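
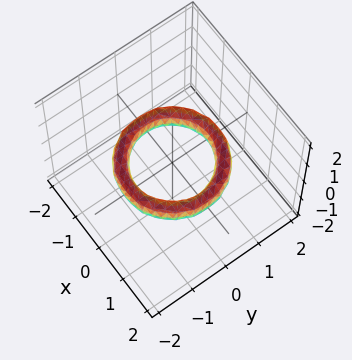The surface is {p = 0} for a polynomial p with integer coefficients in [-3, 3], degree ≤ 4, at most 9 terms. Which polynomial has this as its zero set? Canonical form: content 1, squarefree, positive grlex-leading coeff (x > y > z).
1. deg p = 4.
2. By symmetry, the z-axis is an axis of rotation, so x and y enter only as x² + y².
3. Observable constraints: no z-intercept at any integer in the box; among the integer gridlines, it crosses the x-axis at x ∈ {-1, 1}; a circular section at z = 0 has radius exactly 1.
4. Assembling these constraints gives the stated polynomial.

x^4 + 2*x^2*y^2 + y^4 - 3*x^2 - 3*y^2 + 2*z^2 + 2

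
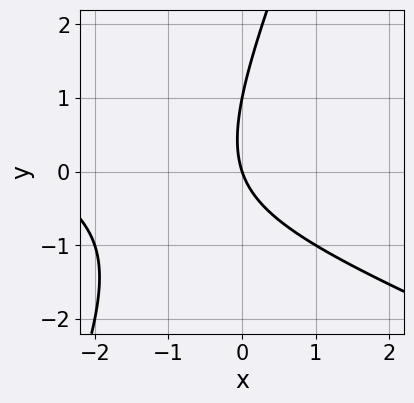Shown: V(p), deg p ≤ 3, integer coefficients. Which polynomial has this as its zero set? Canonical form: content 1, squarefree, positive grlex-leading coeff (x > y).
First, deg p = 2.
Then, reading off the gridlines: it meets the x-axis at x = 0 (among the integer gridlines); the y-axis gridline crossings are at y ∈ {0, 1}.
Finally, solving for integer coefficients yields p as stated.

x^2 + 2*x*y - y^2 + 3*x + y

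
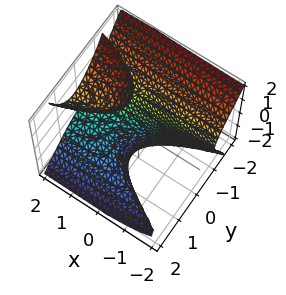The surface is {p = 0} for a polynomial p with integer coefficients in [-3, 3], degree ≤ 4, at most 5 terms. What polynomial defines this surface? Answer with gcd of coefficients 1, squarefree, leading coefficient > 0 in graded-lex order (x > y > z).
There are 2 components.
Degree: a generic line meets the surface in up to 3 points, so deg p = 3.
Checking where it meets the axes: the surface avoids every integer x-axis point in the box; the surface avoids every integer z-axis point in the box.
Putting this together gives p.

x*y*z + x*z^2 - 2*y^3 - 2*y^2*z - 1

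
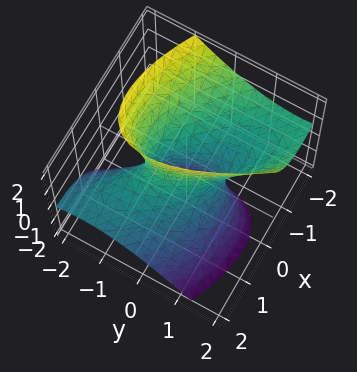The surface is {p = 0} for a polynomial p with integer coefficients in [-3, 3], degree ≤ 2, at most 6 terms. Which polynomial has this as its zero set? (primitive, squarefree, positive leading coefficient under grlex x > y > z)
2*x^2 + 3*x*y + 3*x*z + 2*y^2 - z^2 - 1

First, degree: the shape is more complex than any degree-1 surface, so deg p = 2.
Next, reading off the gridlines: no z-intercept at any integer in the box.
Finally, solving for integer coefficients yields p as stated.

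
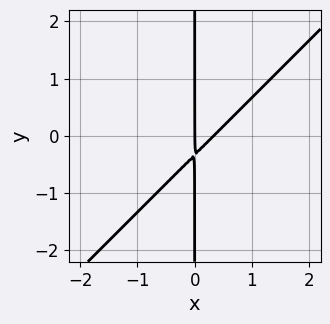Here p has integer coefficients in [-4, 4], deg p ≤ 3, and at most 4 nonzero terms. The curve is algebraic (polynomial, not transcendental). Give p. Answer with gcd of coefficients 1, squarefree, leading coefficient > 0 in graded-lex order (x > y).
First, deg p = 2.
Then, from the visible intercepts: one x-axis crossing is at x = 0; the visible y-axis segment lies entirely on the curve.
Finally, the integer polynomial consistent with all of this is the stated p.

3*x^2 - 3*x*y - x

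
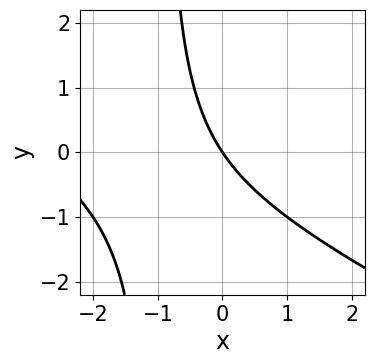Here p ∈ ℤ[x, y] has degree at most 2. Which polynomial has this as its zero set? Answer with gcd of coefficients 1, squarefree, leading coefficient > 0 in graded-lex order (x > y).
deg p = 2. A generic line meets the curve in up to 2 points.
Observable constraints: it meets the y-axis at y = 0 (among the integer gridlines); one x-axis crossing is at x = 0.
These observations pin down the coefficients.

x^2 + 2*x*y + 3*x + 2*y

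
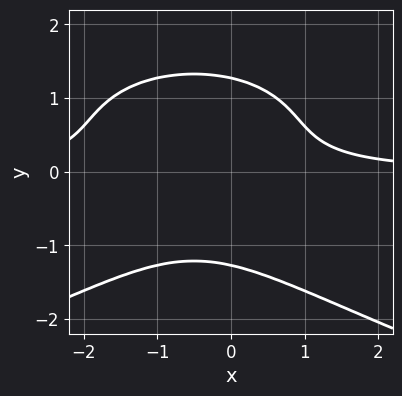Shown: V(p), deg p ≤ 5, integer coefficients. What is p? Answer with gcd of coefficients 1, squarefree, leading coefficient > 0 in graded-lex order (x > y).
Degree: a generic line meets the curve in up to 4 points, so deg p = 4.
Against the integer gridlines: it misses every integer gridline on the x-axis.
Solving for integer coefficients yields p as stated.

y^4 + x^2*y + x*y - y^2 - 1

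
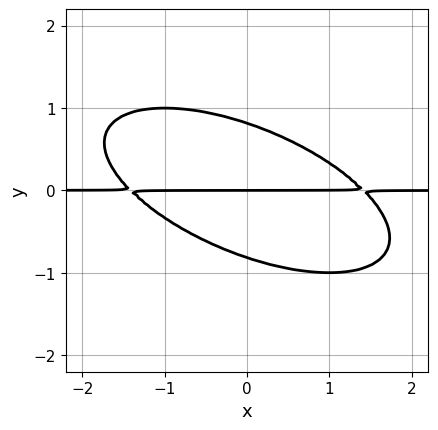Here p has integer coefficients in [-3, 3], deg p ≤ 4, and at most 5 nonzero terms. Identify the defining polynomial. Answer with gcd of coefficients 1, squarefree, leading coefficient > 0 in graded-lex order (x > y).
x^2*y + 2*x*y^2 + 3*y^3 - 2*y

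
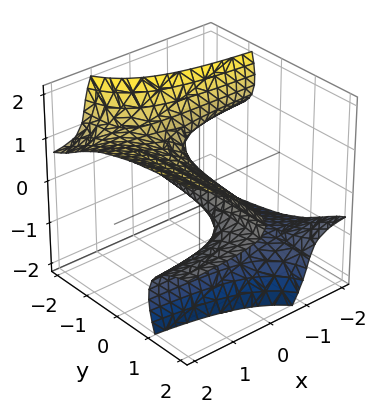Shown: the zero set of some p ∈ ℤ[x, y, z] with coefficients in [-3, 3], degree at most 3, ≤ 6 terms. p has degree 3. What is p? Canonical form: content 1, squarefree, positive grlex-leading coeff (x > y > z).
3*x*y*z - 3*y*z^2 - 2*z^3 + 3*x

1. Degree: a generic line meets the surface in up to 3 points, so deg p = 3.
2. From the visible intercepts: it crosses the z-axis at the gridline z = 0; the visible y-axis segment lies entirely on the surface; it crosses the x-axis at the gridline x = 0.
3. The integer polynomial consistent with all of this is the stated p.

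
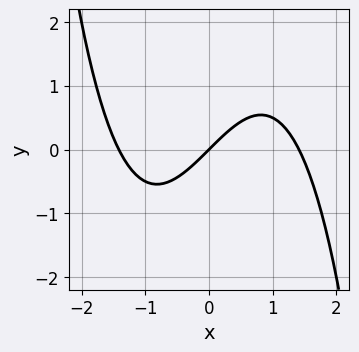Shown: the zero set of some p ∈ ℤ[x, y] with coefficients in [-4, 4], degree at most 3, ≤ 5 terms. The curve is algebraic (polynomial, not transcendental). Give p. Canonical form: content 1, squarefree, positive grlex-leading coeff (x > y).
x^3 - 2*x + 2*y

First, the degree is 3 — a generic line meets the curve in up to 3 points.
Then, reading off the gridlines: it crosses the x-axis at the gridline x = 0; one y-axis crossing is at y = 0.
Finally, fitting integer coefficients to these (and the overall shape) gives p.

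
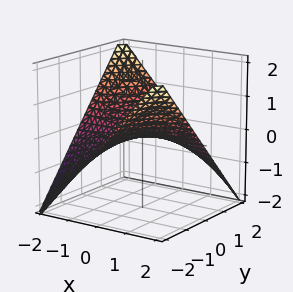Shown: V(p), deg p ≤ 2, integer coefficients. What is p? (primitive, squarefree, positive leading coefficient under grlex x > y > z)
deg p = 2. A saddle surface; a quadric.
From the axis intercepts and sections: it crosses the z-axis at the gridline z = 0; the visible x-axis segment lies entirely on the surface.
Fitting integer coefficients to these (and the overall shape) gives p. Check: (0, 2, 0) on the y-axis lies on the surface, and p(0, 2, 0) = 0. ✓

x*y + 2*z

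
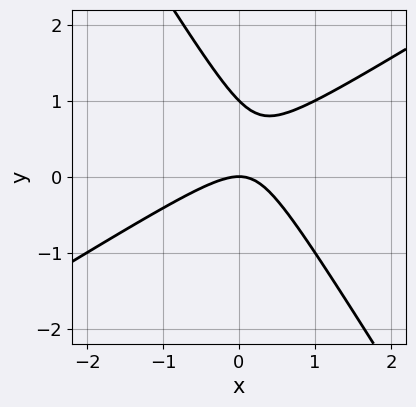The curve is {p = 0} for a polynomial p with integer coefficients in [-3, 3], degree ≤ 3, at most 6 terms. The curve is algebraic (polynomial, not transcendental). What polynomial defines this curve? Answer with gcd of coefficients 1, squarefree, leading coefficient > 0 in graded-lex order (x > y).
First, deg p = 2.
Next, observable constraints: the y-axis gridline crossings are at y ∈ {0, 1}; one x-axis crossing is at x = 0.
Finally, assembling these constraints gives the stated polynomial.

x^2 - x*y - y^2 + y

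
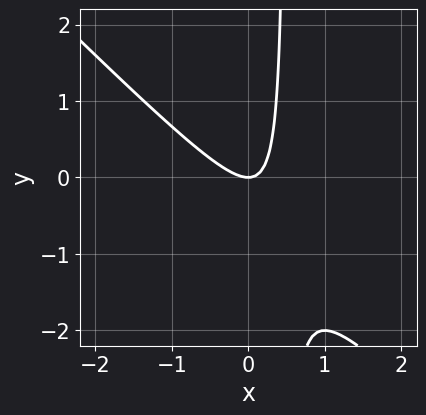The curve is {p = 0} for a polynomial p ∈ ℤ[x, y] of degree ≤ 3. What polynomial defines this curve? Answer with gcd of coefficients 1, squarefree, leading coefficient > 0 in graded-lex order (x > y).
The degree is 2 — a generic line meets the curve in up to 2 points.
Observable constraints: it crosses the y-axis at the gridline y = 0; it meets the x-axis at x = 0 (among the integer gridlines).
Together with the visible shape, these determine p as stated.

2*x^2 + 2*x*y - y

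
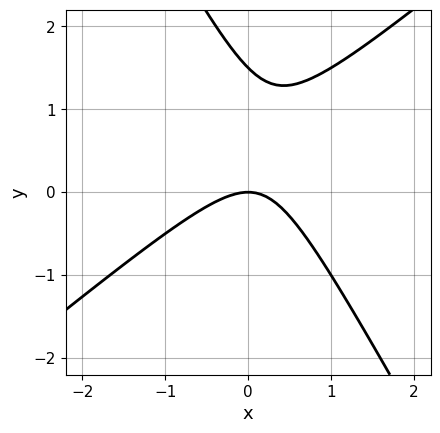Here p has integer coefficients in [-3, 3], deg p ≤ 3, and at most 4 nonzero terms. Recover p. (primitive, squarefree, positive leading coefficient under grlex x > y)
(a) The degree is 2 — the shape is more complex than any degree-1 curve.
(b) Checking where it meets the axes: it crosses the y-axis at the gridline y = 0; it meets the x-axis at x = 0 (among the integer gridlines).
(c) Solving for integer coefficients yields p as stated.

3*x^2 - 2*x*y - 2*y^2 + 3*y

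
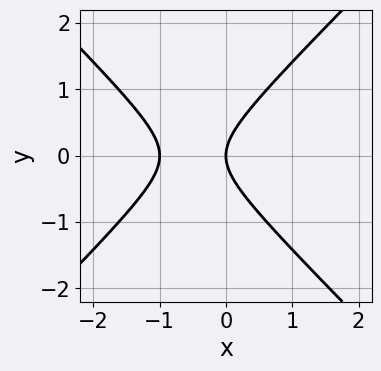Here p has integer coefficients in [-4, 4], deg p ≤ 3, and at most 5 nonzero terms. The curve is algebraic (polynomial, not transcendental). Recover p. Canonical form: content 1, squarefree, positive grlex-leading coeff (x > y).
x^2 - y^2 + x

Degree: the shape is more complex than any degree-1 curve, so deg p = 2.
Symmetries: mirror symmetry y ↦ −y ⇒ only even powers of y.
Reading off the gridlines: among the integer gridlines, it crosses the x-axis at x ∈ {-1, 0}; it crosses the y-axis at the gridline y = 0.
Matching integer coefficients to the picture gives p.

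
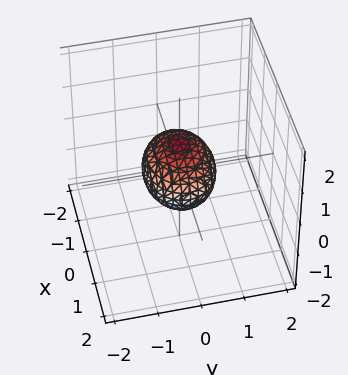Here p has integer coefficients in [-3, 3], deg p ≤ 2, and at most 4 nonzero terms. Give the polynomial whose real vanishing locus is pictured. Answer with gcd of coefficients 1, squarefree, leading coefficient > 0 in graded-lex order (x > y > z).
1. The degree is 2 — a closed, bounded, convex surface; a quadric.
2. Symmetries: mirror symmetry x ↦ −x ⇒ only even powers of x; it's symmetric under y → −y, forcing even powers of y; it's symmetric under z → −z, forcing even powers of z.
3. Reading off the gridlines: the x-axis gridline crossings are at x ∈ {-1, 1}.
4. Putting this together gives p.

2*x^2 + 3*y^2 + 3*z^2 - 2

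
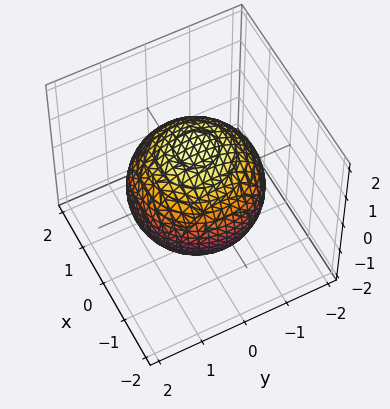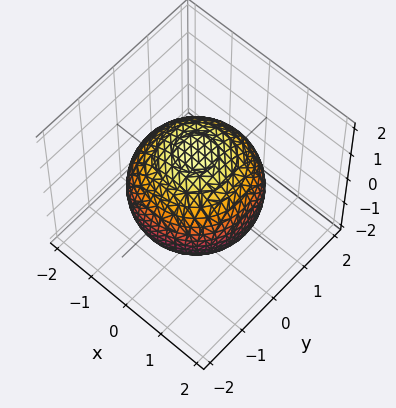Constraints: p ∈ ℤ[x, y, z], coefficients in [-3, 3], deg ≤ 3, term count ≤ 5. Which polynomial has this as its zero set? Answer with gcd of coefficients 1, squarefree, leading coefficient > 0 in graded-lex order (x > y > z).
First, degree: a closed, bounded, convex surface; a quadric, so deg p = 2.
Then, symmetries: mirror symmetry z ↦ −z ⇒ only even powers of z; the surface is invariant under rotation about z: p = q(x² + y², z).
Then, from the visible intercepts: a circular section at z = -1 has radius exactly 1.
Finally, fitting integer coefficients to these (and the overall shape) gives p.

x^2 + y^2 + z^2 - 2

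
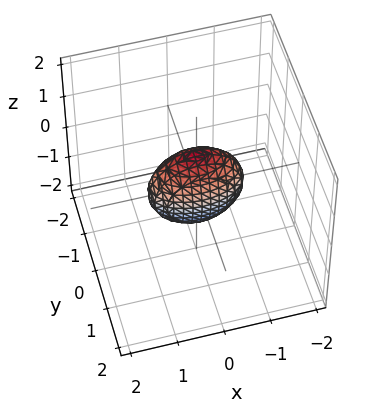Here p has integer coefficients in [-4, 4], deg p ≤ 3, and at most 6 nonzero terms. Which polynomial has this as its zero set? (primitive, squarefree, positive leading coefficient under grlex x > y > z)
x^2 + 3*y^2 + z^2 - 1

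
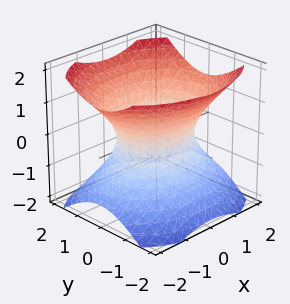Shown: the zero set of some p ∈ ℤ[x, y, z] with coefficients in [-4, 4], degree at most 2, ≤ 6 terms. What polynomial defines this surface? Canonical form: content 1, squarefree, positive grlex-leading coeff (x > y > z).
2*x^2 + 3*y^2 - 3*z^2 - 3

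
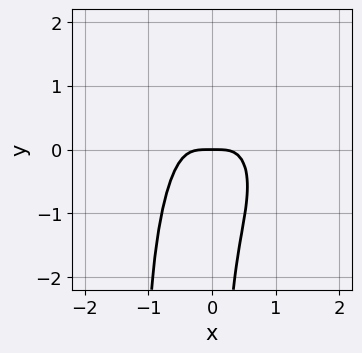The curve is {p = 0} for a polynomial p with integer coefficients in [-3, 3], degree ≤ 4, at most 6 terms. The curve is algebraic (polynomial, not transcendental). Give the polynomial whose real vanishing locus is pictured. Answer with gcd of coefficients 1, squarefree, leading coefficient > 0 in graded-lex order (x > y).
3*x^4 + x^2*y^2 + x*y^2 + y

1. Degree: the shape is more complex than any degree-3 curve, so deg p = 4.
2. Checking where it meets the axes: it crosses the y-axis at the gridline y = 0; it crosses the x-axis at the gridline x = 0.
3. Putting this together gives p.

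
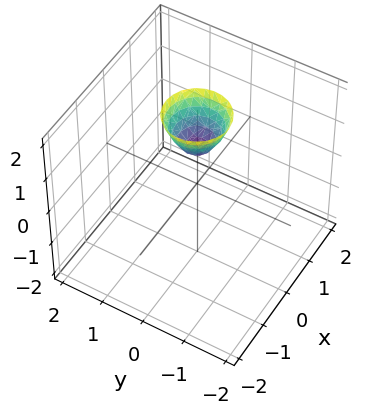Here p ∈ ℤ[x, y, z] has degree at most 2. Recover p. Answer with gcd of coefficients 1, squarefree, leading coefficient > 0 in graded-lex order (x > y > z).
Degree: a generic line meets the surface in up to 2 points, so deg p = 2.
Symmetry: every cross-section ⟂ z is a circle, so x, y appear only via x² + y².
From the axis intercepts and sections: no y-intercept at any integer in the box; one z-axis crossing is at z = 1; a circular section at z = 2 has radius between 0 and 1.
Fitting integer coefficients to these (and the overall shape) gives p.

2*x^2 + 2*y^2 - z + 1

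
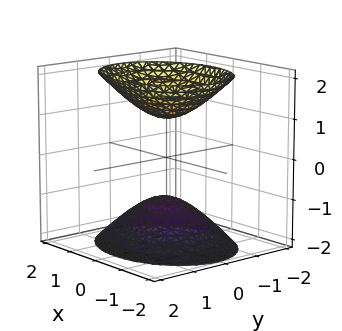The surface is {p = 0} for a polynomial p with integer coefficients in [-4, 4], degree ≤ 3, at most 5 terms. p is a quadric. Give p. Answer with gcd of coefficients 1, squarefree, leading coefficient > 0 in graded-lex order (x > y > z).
First, there are 2 components. Treating them together as one polynomial.
Next, deg p = 2. Two sheets facing apart; a quadric.
Then, symmetries: the z ↦ −z reflection is a symmetry, so z appears only in even powers; it's symmetric under y → −y, forcing even powers of y; the x ↦ −x reflection is a symmetry, so x appears only in even powers.
Next, against the integer gridlines: no y-intercept at any integer in the box; the z-axis gridline crossings are at z ∈ {-1, 1}.
Finally, assembling these constraints gives the stated polynomial.

2*x^2 + 3*y^2 - 2*z^2 + 2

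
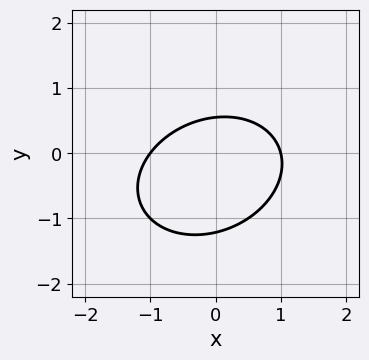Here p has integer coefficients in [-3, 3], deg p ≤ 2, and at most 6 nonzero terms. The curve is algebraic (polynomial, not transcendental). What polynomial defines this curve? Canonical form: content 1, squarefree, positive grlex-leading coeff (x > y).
2*x^2 - x*y + 3*y^2 + 2*y - 2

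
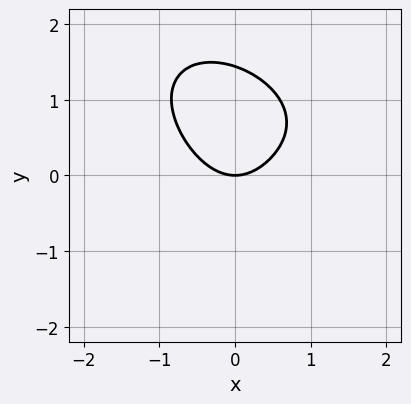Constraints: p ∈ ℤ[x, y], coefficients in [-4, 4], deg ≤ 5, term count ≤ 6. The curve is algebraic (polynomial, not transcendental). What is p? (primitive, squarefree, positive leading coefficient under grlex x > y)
Degree: the shape is more complex than any degree-3 curve, so deg p = 4.
Against the integer gridlines: one y-axis crossing is at y = 0; it crosses the x-axis at the gridline x = 0.
Fitting integer coefficients to these (and the overall shape) gives p.

x^2*y^2 + x*y^3 + y^4 + 3*x^2 - 3*y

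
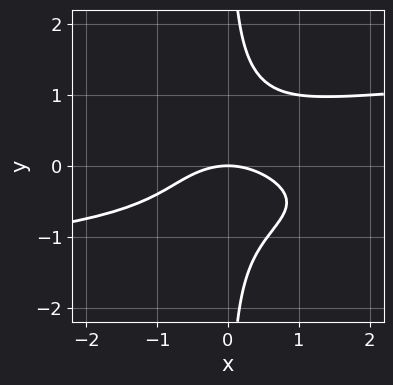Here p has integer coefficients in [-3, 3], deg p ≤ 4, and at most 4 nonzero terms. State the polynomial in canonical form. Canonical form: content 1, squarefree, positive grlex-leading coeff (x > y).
(a) The degree is 4 — the shape is more complex than any degree-3 curve.
(b) Checking where it meets the axes: it crosses the y-axis at the gridline y = 0; it meets the x-axis at x = 0 (among the integer gridlines).
(c) Fitting integer coefficients to these (and the overall shape) gives p.

3*x*y^3 - x^2 - 2*y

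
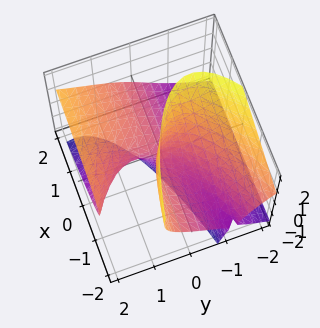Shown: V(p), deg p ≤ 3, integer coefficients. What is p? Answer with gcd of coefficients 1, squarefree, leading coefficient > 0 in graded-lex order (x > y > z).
(a) The degree is 3 — a generic line meets the surface in up to 3 points.
(b) From the visible intercepts: it meets the y-axis at y = 1 (among the integer gridlines); every point of the x-axis in the box is on the surface.
(c) Fitting integer coefficients to these (and the overall shape) gives p. Check: (0, 0, -1) on the z-axis lies on the surface, and p(0, 0, -1) = 0. ✓

y^3 - 2*y*z^2 + 2*x*y - 2*x*z - y^2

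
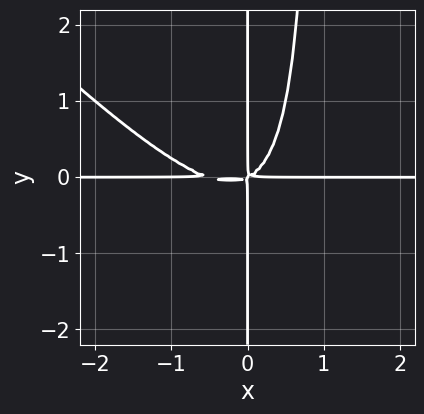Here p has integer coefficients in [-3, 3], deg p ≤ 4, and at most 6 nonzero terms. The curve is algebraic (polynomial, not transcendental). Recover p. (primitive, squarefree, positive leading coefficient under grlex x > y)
2*x^3*y + 2*x^2*y^2 + x^2*y - 2*x*y^2

First, degree: a generic line meets the curve in up to 4 points, so deg p = 4.
Next, from the visible intercepts: the visible y-axis segment lies entirely on the curve; every point of the x-axis in the box is on the curve.
Finally, fitting integer coefficients to these (and the overall shape) gives p.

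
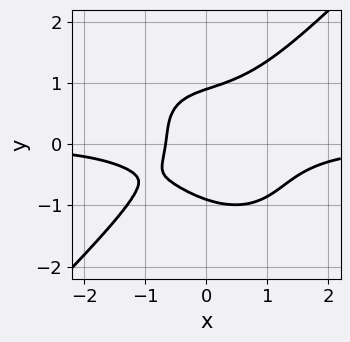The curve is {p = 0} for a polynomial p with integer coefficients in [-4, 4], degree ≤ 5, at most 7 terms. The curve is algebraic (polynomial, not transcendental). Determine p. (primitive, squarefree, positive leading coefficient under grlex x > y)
3*x^3*y - 3*y^4 + x^2*y + 3*x + 2

First, the degree is 4 — no degree-3 curve has this shape.
Finally, the integer polynomial consistent with all of this is the stated p.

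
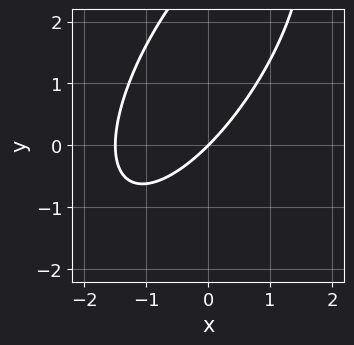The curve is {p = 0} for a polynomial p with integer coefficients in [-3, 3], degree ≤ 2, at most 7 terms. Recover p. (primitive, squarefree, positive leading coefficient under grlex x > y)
The degree is 2 — no degree-1 curve has this shape.
Observable constraints: it crosses the x-axis at the gridline x = 0; one y-axis crossing is at y = 0.
These observations pin down the coefficients.

2*x^2 - 2*x*y + y^2 + 3*x - 3*y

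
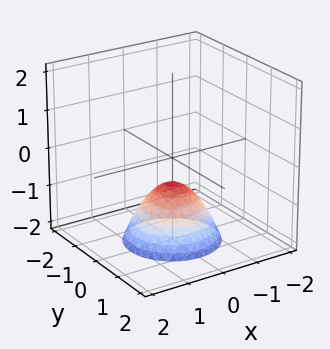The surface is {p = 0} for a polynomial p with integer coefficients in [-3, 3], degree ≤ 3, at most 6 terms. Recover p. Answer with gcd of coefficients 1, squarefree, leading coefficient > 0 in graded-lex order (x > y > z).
The degree is 2 — a generic line meets the surface in up to 2 points.
Symmetries: rotational symmetry about the z-axis ⇒ p depends on x, y only through x² + y².
From the visible intercepts: a circular section at z = -1 has radius between 0 and 1; no x-intercept at any integer in the box; no y-intercept at any integer in the box.
The integer polynomial consistent with all of this is the stated p.

3*x^2 + 3*y^2 + 3*z + 2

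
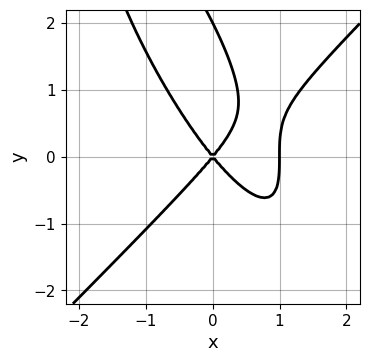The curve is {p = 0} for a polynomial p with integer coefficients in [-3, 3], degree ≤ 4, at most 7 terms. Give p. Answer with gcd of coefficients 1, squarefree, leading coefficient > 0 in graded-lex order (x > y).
3*x^3 - 2*x*y^2 - y^3 - 3*x^2 + 2*y^2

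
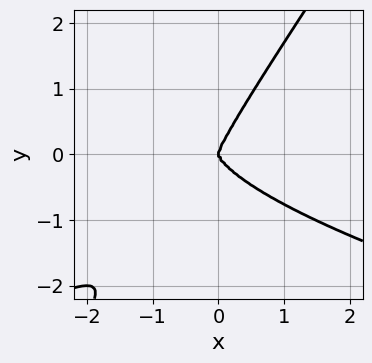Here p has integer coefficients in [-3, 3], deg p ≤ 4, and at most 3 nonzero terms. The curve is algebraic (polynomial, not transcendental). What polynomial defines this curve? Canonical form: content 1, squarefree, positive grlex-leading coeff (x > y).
3*x*y^3 - 2*y^4 + 2*x^3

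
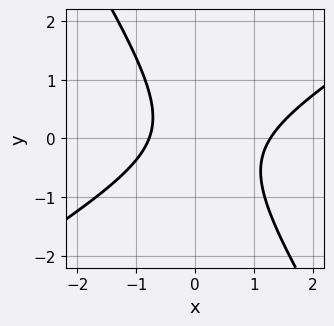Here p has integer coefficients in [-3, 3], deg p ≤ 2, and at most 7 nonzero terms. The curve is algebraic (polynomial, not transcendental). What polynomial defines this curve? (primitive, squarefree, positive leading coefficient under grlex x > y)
2*x^2 - 2*x*y - 2*y^2 - x - 2

The degree is 2 — no degree-1 curve has this shape.
Observable constraints: no y-intercept at any integer in the box.
Matching integer coefficients to the picture gives p.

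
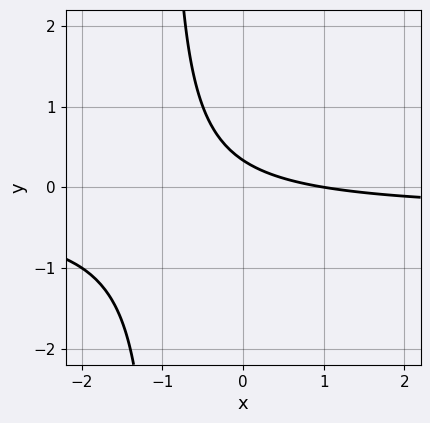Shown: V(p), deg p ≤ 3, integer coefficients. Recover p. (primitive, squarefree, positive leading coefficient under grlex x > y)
First, the degree is 2 — no degree-1 curve has this shape.
Then, from the axis intercepts and sections: it crosses the x-axis at the gridline x = 1.
Finally, fitting integer coefficients to these (and the overall shape) gives p.

3*x*y + x + 3*y - 1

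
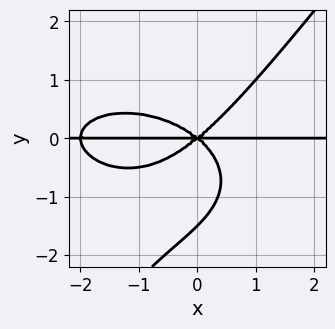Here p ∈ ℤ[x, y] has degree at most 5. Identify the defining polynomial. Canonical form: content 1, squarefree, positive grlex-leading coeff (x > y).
(a) Degree: no degree-3 curve has this shape, so deg p = 4.
(b) Checking where it meets the axes: it meets the y-axis at y = 0 (among the integer gridlines); the visible x-axis segment lies entirely on the curve.
(c) Solving for integer coefficients yields p as stated.

x^3*y + 2*x*y^3 - 2*y^4 + 2*x^2*y - 3*y^3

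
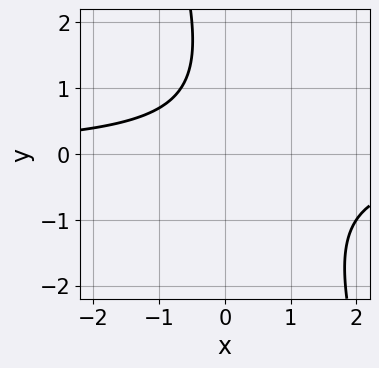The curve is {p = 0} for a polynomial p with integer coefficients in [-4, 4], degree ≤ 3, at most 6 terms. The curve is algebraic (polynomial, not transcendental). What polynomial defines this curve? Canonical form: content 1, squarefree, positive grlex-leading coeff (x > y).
The degree is 2 — the shape is more complex than any degree-1 curve.
Against the integer gridlines: it misses every integer gridline on the y-axis; the curve avoids every integer x-axis point in the box.
Fitting integer coefficients to these (and the overall shape) gives p.

3*x*y + y^2 - 2*y + 3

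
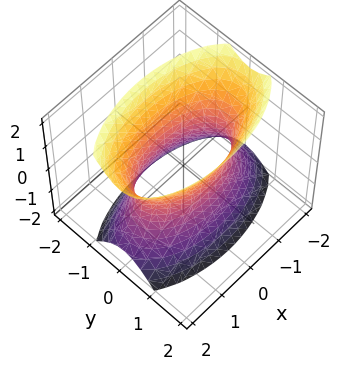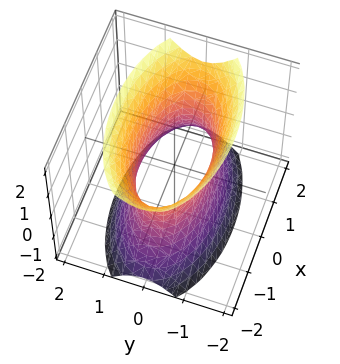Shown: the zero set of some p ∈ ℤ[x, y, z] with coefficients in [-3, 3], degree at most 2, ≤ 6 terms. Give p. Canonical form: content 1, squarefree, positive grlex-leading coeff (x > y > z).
1. The degree is 2 — one connected sheet with a waist; a quadric.
2. Symmetries: the y ↦ −y reflection is a symmetry, so y appears only in even powers; mirror symmetry x ↦ −x ⇒ only even powers of x; the z ↦ −z reflection is a symmetry, so z appears only in even powers.
3. From the axis intercepts and sections: it misses every integer gridline on the z-axis.
4. These observations pin down the coefficients.

x^2 + 3*y^2 - z^2 - 2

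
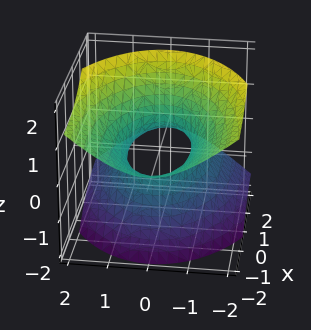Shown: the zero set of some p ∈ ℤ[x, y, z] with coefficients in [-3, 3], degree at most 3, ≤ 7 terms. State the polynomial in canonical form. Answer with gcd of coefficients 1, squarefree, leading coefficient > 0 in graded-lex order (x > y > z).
The degree is 2 — the shape is more complex than any degree-1 surface.
Observable constraints: it misses every integer gridline on the z-axis.
Solving for integer coefficients yields p as stated.

x^2 + 3*x*z + 3*y^2 - 3*z^2 - 2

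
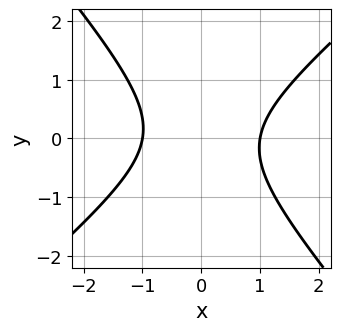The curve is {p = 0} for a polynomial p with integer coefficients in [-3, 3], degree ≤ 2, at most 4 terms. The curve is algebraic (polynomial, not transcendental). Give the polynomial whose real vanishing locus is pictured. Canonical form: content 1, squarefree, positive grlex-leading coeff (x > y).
3*x^2 - x*y - 3*y^2 - 3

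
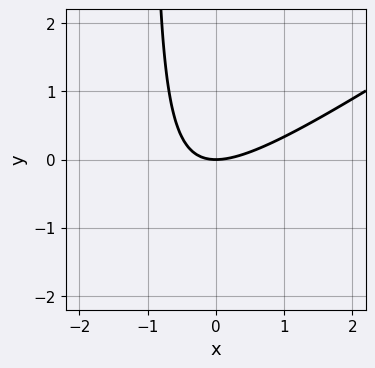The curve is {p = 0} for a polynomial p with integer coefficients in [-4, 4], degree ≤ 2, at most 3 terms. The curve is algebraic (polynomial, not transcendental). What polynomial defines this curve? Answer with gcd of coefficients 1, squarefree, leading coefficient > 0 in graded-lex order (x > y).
1. The degree is 2 — no degree-1 curve has this shape.
2. Against the integer gridlines: it crosses the y-axis at the gridline y = 0; one x-axis crossing is at x = 0.
3. Fitting integer coefficients to these (and the overall shape) gives p.

2*x^2 - 3*x*y - 3*y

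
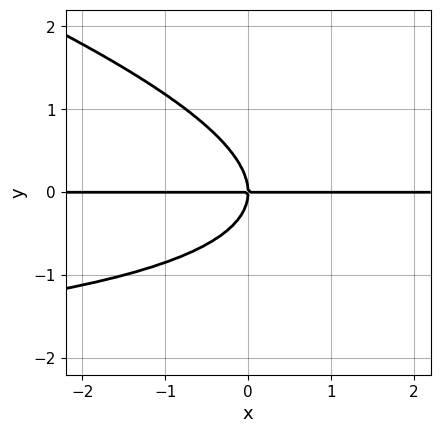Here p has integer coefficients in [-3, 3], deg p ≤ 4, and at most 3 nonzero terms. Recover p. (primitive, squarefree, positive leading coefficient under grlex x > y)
x*y^2 + 3*y^3 + 3*x*y

(a) deg p = 3. The shape is more complex than any degree-2 curve.
(b) Observable constraints: one y-axis crossing is at y = 0; the visible x-axis segment lies entirely on the curve.
(c) Together with the visible shape, these determine p as stated.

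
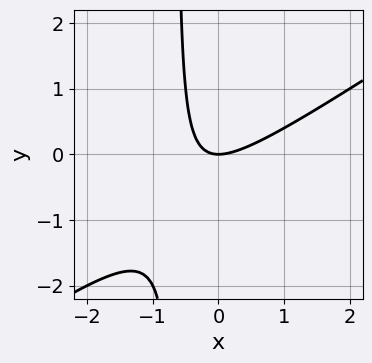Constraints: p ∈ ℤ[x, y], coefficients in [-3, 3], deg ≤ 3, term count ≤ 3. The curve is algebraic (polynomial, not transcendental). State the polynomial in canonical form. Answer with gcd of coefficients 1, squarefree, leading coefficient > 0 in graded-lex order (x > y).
2*x^2 - 3*x*y - 2*y

deg p = 2. The shape is more complex than any degree-1 curve.
From the axis intercepts and sections: one y-axis crossing is at y = 0; one x-axis crossing is at x = 0.
Together with the visible shape, these determine p as stated.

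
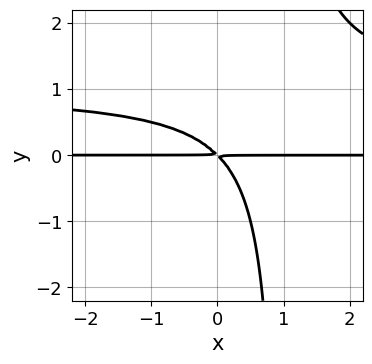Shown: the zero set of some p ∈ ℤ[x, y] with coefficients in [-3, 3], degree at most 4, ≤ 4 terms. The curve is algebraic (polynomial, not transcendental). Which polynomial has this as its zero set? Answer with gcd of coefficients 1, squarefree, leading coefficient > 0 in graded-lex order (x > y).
x*y^2 - x*y - y^2

The degree is 3 — a generic line meets the curve in up to 3 points.
Reading off the gridlines: the visible x-axis segment lies entirely on the curve.
Fitting integer coefficients to these (and the overall shape) gives p.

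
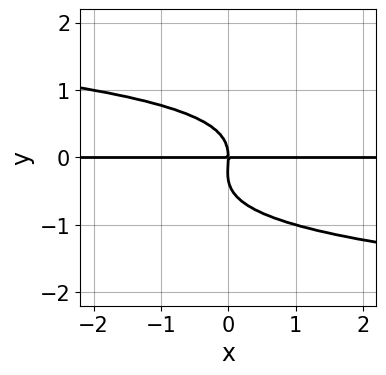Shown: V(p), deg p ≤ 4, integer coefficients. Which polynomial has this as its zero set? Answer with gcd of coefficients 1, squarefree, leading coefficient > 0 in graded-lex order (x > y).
3*y^4 + y^3 + 2*x*y

First, degree: no degree-3 curve has this shape, so deg p = 4.
Next, reading off the gridlines: it crosses the y-axis at the gridline y = 0; the visible x-axis segment lies entirely on the curve.
Finally, together with the visible shape, these determine p as stated.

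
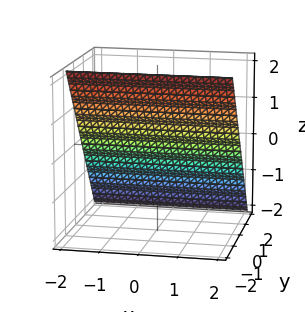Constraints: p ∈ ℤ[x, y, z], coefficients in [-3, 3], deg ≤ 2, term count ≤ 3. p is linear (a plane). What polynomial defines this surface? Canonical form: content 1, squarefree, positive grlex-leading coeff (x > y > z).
3*y + 2*z - 2

First, degree: the surface is flat (a plane), so deg p = 1.
Then, from the axis intercepts and sections: one z-axis crossing is at z = 1; no x-intercept at any integer in the box.
Finally, matching integer coefficients to the picture gives p.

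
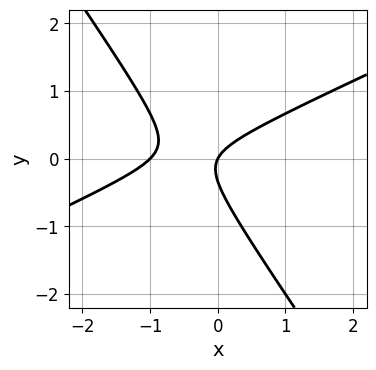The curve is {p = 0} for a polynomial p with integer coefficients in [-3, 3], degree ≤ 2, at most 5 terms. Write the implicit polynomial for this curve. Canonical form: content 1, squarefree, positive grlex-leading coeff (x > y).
(a) deg p = 2. The shape is more complex than any degree-1 curve.
(b) Checking where it meets the axes: among the integer gridlines, it crosses the x-axis at x ∈ {-1, 0}; it crosses the y-axis at the gridline y = 0.
(c) Putting this together gives p.

2*x^2 - 3*x*y - 3*y^2 + 2*x - y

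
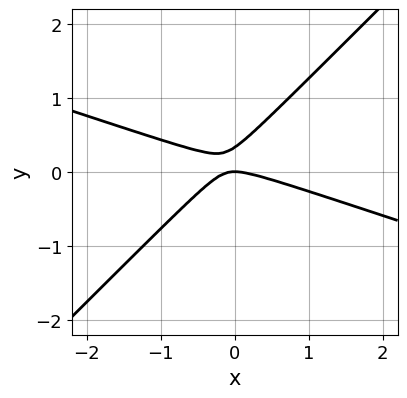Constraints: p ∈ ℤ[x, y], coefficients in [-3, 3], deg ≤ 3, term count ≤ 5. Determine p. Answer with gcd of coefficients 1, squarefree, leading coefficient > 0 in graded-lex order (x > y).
The degree is 2 — no degree-1 curve has this shape.
Observable constraints: one x-axis crossing is at x = 0; it meets the y-axis at y = 0 (among the integer gridlines).
The integer polynomial consistent with all of this is the stated p.

x^2 + 2*x*y - 3*y^2 + y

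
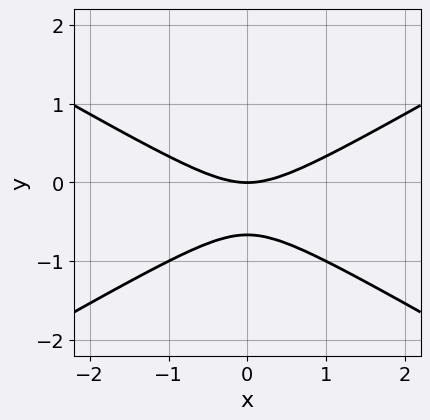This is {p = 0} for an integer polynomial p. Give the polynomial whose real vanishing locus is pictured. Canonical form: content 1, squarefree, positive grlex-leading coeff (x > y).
First, the degree is 2 — no degree-1 curve has this shape.
Then, symmetries: mirror symmetry x ↦ −x ⇒ only even powers of x.
Then, reading off the gridlines: it crosses the x-axis at the gridline x = 0; one y-axis crossing is at y = 0.
Finally, together with the visible shape, these determine p as stated.

x^2 - 3*y^2 - 2*y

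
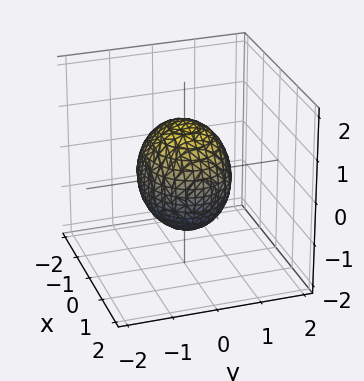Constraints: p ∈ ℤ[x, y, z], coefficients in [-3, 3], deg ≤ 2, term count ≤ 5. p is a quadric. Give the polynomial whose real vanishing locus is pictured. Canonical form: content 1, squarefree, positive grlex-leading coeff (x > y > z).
First, deg p = 2. A closed, bounded, convex surface; a quadric.
Then, symmetries: mirror symmetry y ↦ −y ⇒ only even powers of y; the x ↦ −x reflection is a symmetry, so x appears only in even powers; it's symmetric under z → −z, forcing even powers of z.
Then, reading off the gridlines: among the integer gridlines, it crosses the y-axis at y ∈ {-1, 1}.
Finally, matching integer coefficients to the picture gives p.

2*x^2 + 3*y^2 + 2*z^2 - 3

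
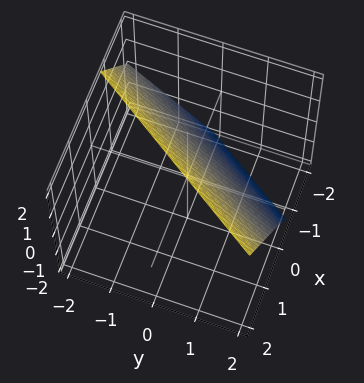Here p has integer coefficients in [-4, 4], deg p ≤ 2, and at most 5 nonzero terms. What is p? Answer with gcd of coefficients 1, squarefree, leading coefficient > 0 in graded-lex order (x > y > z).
3*x - 2*y - 2*z + 2

First, degree: the surface is flat (a plane), so deg p = 1.
Then, against the integer gridlines: it meets the z-axis at z = 1 (among the integer gridlines); it meets the y-axis at y = 1 (among the integer gridlines).
Finally, these observations pin down the coefficients.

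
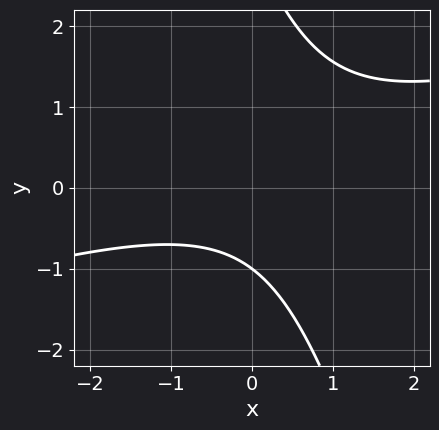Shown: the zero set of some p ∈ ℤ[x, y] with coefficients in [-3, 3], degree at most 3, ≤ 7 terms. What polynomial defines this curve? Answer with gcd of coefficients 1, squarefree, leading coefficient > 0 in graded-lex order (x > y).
(a) The degree is 2 — a generic line meets the curve in up to 2 points.
(b) Against the integer gridlines: it crosses the y-axis at the gridline y = -1; the curve avoids every integer x-axis point in the box.
(c) Assembling these constraints gives the stated polynomial.

x^2 - 3*x*y - y^2 + 2*y + 3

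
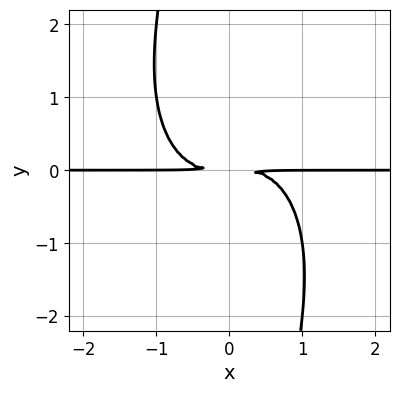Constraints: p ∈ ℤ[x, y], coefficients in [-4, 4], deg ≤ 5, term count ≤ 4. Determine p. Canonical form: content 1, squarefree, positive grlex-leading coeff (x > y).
2*x^3*y + x*y^3 + 3*y^2

Degree: a generic line meets the curve in up to 4 points, so deg p = 4.
Against the integer gridlines: every point of the x-axis in the box is on the curve.
Assembling these constraints gives the stated polynomial.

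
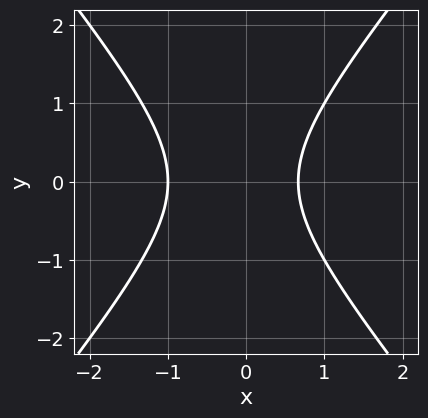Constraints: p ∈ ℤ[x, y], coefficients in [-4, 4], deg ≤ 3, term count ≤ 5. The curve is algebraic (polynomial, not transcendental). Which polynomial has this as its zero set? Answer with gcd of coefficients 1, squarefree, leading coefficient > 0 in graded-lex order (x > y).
3*x^2 - 2*y^2 + x - 2

(a) The degree is 2 — the shape is more complex than any degree-1 curve.
(b) Symmetries: mirror symmetry y ↦ −y ⇒ only even powers of y.
(c) Checking where it meets the axes: it crosses the x-axis at the gridline x = -1; no y-intercept at any integer in the box.
(d) The integer polynomial consistent with all of this is the stated p.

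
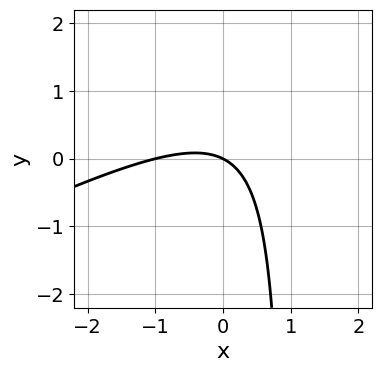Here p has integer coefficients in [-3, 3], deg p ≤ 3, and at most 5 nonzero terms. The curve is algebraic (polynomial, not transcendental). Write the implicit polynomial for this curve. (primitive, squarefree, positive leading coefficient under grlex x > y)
The degree is 2 — the shape is more complex than any degree-1 curve.
Against the integer gridlines: the x-axis gridline crossings are at x ∈ {-1, 0}; it crosses the y-axis at the gridline y = 0.
The integer polynomial consistent with all of this is the stated p.

x^2 - 2*x*y + x + 2*y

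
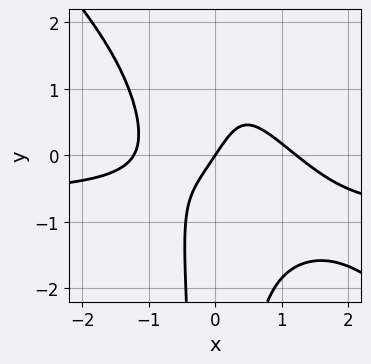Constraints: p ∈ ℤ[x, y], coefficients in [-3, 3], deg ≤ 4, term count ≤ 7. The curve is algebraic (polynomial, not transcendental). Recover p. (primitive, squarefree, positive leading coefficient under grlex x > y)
First, deg p = 4. No degree-3 curve has this shape.
Then, from the axis intercepts and sections: it meets the x-axis at x = 0 (among the integer gridlines); it crosses the y-axis at the gridline y = 0.
Finally, solving for integer coefficients yields p as stated.

3*x^3*y + 3*x^2*y^2 + 2*x^3 - 3*x + 2*y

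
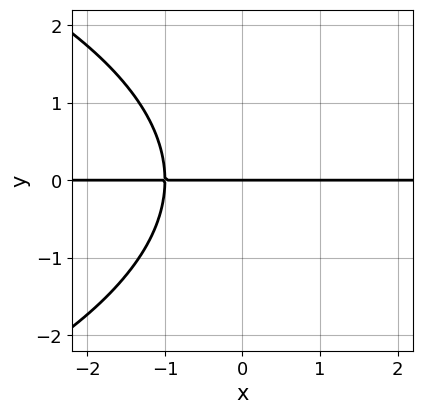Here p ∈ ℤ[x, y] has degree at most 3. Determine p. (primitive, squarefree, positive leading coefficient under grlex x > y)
y^3 + 3*x*y + 3*y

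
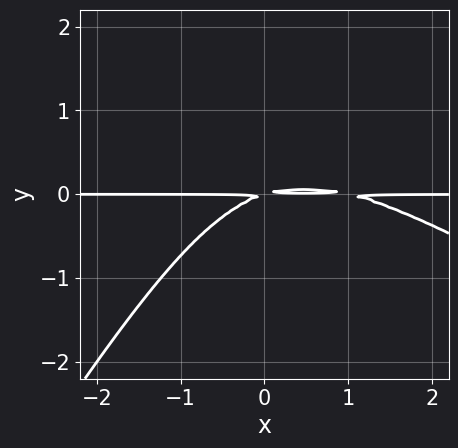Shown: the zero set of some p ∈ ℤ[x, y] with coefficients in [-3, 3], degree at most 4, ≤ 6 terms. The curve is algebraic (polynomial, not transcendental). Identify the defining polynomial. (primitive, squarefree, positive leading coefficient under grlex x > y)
x^2*y + x*y^2 - y^3 - x*y + 3*y^2

(a) The degree is 3 — a generic line meets the curve in up to 3 points.
(b) Reading off the gridlines: every point of the x-axis in the box is on the curve.
(c) Solving for integer coefficients yields p as stated.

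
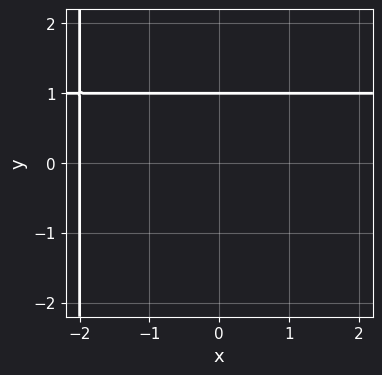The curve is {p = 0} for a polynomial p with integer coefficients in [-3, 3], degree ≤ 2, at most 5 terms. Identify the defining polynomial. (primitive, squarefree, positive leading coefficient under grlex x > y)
First, degree: the shape is more complex than any degree-1 curve, so deg p = 2.
Then, from the visible intercepts: one y-axis crossing is at y = 1; it meets the x-axis at x = -2 (among the integer gridlines).
Finally, the integer polynomial consistent with all of this is the stated p.

x*y - x + 2*y - 2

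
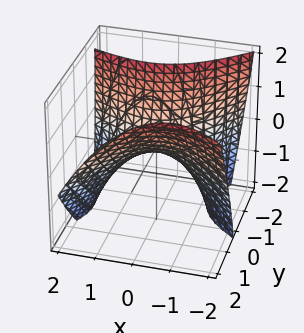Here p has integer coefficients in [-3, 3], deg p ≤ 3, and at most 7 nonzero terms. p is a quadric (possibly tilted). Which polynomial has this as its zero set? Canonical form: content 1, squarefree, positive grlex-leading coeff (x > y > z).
The degree is 2 — a generic line meets the surface in up to 2 points.
Observable constraints: one z-axis crossing is at z = 0; it meets the y-axis at y = 0 (among the integer gridlines).
Solving for integer coefficients yields p as stated.

2*x^2 + 2*x*y - 3*y^2 + 2*y*z + 3*z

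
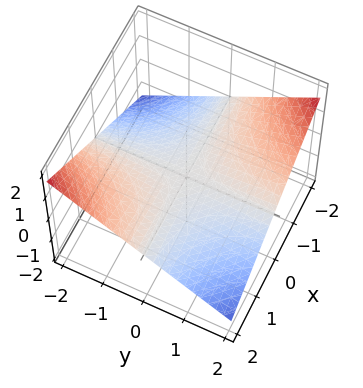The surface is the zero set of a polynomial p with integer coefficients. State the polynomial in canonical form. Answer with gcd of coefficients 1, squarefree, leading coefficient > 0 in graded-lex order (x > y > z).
x*y + 3*z

1. The degree is 2 — a saddle surface; a quadric.
2. Reading off the gridlines: the visible y-axis segment lies entirely on the surface; one z-axis crossing is at z = 0; the visible x-axis segment lies entirely on the surface.
3. These observations pin down the coefficients.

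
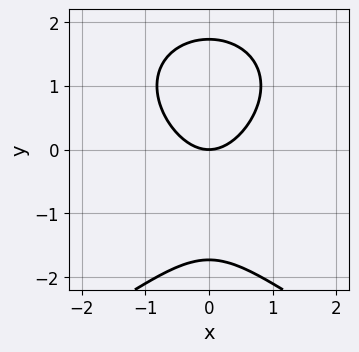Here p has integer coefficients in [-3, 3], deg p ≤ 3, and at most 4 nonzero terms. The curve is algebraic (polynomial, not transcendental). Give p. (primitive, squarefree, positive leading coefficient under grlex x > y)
y^3 + 3*x^2 - 3*y

1. Degree: a generic line meets the curve in up to 3 points, so deg p = 3.
2. Symmetries: the x ↦ −x reflection is a symmetry, so x appears only in even powers.
3. From the axis intercepts and sections: it crosses the y-axis at the gridline y = 0; one x-axis crossing is at x = 0.
4. Solving for integer coefficients yields p as stated.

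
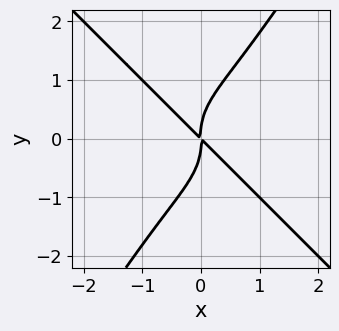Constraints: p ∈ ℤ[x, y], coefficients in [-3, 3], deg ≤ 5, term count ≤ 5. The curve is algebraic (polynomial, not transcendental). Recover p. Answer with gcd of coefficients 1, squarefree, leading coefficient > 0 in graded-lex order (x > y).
2*x^4 + x*y^3 - y^4 + x^2 + x*y

First, deg p = 4. No degree-3 curve has this shape.
Then, from the axis intercepts and sections: one x-axis crossing is at x = 0; it crosses the y-axis at the gridline y = 0.
Finally, solving for integer coefficients yields p as stated.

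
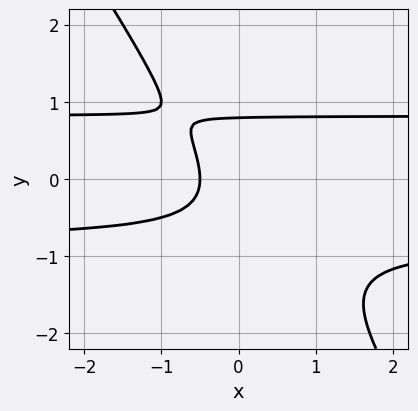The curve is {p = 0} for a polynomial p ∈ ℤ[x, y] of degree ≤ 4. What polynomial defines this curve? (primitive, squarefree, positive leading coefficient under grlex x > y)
First, the degree is 3 — the shape is more complex than any degree-2 curve.
Finally, solving for integer coefficients yields p as stated.

3*x*y^2 + 2*y^3 - 2*x - 1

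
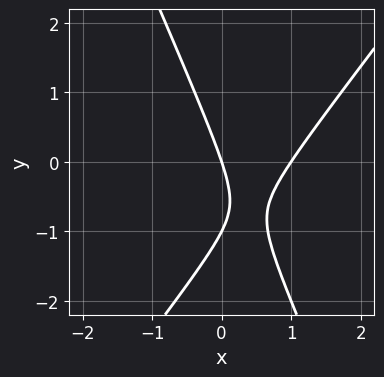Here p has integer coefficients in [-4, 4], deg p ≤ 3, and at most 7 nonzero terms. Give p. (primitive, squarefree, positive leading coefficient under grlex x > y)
The degree is 2 — the shape is more complex than any degree-1 curve.
Checking where it meets the axes: among the integer gridlines, it crosses the y-axis at y ∈ {-1, 0}; among the integer gridlines, it crosses the x-axis at x ∈ {0, 1}.
Fitting integer coefficients to these (and the overall shape) gives p.

3*x^2 - x*y - y^2 - 3*x - y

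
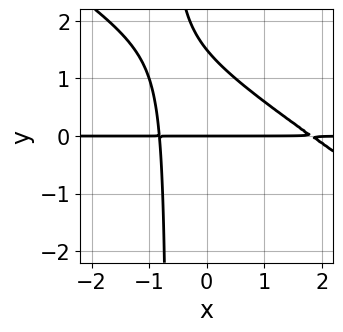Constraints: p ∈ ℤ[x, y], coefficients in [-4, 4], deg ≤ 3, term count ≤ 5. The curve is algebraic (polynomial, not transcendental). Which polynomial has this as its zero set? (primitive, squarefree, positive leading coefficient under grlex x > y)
1. The degree is 3 — the shape is more complex than any degree-2 curve.
2. From the visible intercepts: every point of the x-axis in the box is on the curve; it meets the y-axis at y = 0 (among the integer gridlines).
3. Matching integer coefficients to the picture gives p.

2*x^2*y + 3*x*y^2 - 2*x*y + 2*y^2 - 3*y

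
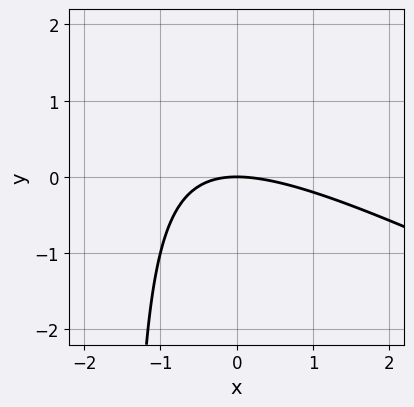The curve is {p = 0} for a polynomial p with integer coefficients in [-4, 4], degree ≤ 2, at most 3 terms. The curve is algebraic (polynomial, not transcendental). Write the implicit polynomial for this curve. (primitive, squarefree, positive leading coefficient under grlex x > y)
x^2 + 2*x*y + 3*y

The degree is 2 — no degree-1 curve has this shape.
Checking where it meets the axes: one x-axis crossing is at x = 0; one y-axis crossing is at y = 0.
These observations pin down the coefficients.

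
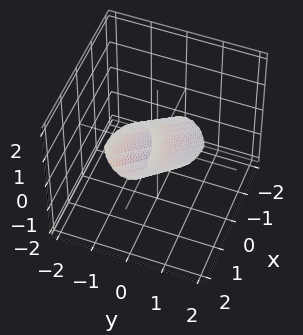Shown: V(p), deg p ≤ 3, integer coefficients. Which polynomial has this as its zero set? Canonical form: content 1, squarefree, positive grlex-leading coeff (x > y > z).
x^2 - 2*x*z + 3*y^2 + z^2 - 1

1. deg p = 2.
2. Checking where it meets the axes: among the integer gridlines, it crosses the x-axis at x ∈ {-1, 1}; the z-axis gridline crossings are at z ∈ {-1, 1}.
3. Together with the visible shape, these determine p as stated.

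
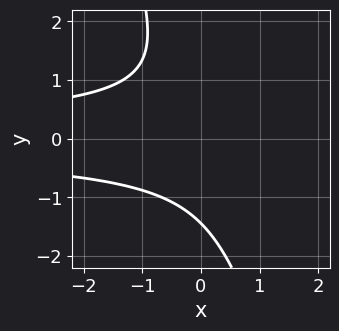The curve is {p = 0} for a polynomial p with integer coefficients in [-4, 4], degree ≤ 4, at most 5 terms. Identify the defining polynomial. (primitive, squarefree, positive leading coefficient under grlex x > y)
First, deg p = 3. No degree-2 curve has this shape.
Then, checking where it meets the axes: it misses every integer gridline on the x-axis.
Finally, putting this together gives p.

3*x*y^2 + y^3 + 3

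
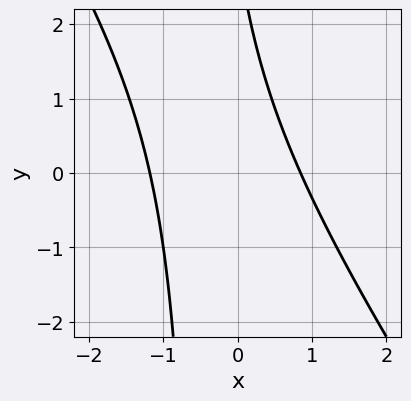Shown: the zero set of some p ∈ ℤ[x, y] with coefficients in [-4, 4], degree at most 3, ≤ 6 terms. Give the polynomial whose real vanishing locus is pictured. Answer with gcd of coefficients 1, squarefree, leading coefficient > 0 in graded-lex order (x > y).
3*x^2 + 2*x*y + x + y - 3

deg p = 2. The shape is more complex than any degree-1 curve.
Checking where it meets the axes: the curve avoids every integer y-axis point in the box.
Together with the visible shape, these determine p as stated.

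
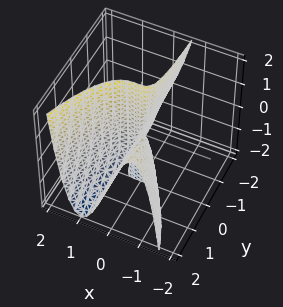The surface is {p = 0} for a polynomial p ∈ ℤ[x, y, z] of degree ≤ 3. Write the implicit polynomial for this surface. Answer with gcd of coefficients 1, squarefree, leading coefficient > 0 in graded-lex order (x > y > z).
The degree is 3 — no degree-2 surface has this shape.
Against the integer gridlines: the visible z-axis segment lies entirely on the surface; the visible y-axis segment lies entirely on the surface.
Putting this together gives p.

3*x^3 - x^2 - 3*x*y - y*z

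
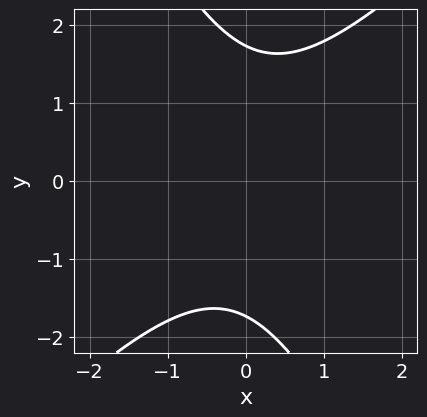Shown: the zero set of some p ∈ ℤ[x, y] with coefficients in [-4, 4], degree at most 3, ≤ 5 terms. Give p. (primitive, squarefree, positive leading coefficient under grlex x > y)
2*x^2 - x*y - y^2 + 3

1. Degree: the shape is more complex than any degree-1 curve, so deg p = 2.
2. From the visible intercepts: no x-intercept at any integer in the box.
3. Matching integer coefficients to the picture gives p.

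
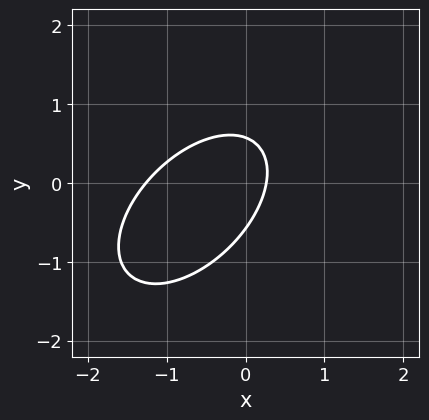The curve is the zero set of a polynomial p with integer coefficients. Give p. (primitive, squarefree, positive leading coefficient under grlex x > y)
3*x^2 - 3*x*y + 3*y^2 + 3*x - 1

1. Degree: a generic line meets the curve in up to 2 points, so deg p = 2.
2. Matching integer coefficients to the picture gives p.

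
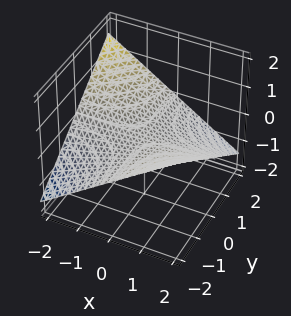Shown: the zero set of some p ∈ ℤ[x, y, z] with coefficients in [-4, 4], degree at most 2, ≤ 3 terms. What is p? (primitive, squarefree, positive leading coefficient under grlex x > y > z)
x*y + 3*z

1. deg p = 2. A saddle surface; a quadric.
2. Reading off the gridlines: the visible y-axis segment lies entirely on the surface; one z-axis crossing is at z = 0.
3. Matching integer coefficients to the picture gives p. Check: (-1, 0, 0) on the x-axis lies on the surface, and p(-1, 0, 0) = 0. ✓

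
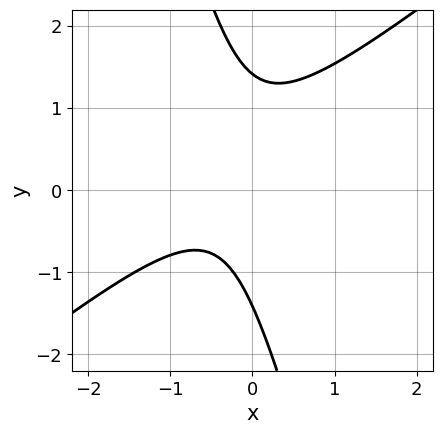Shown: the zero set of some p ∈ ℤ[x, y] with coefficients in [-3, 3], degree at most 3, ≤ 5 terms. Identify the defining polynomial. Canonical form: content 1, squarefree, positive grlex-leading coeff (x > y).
(a) Degree: a generic line meets the curve in up to 2 points, so deg p = 2.
(b) From the axis intercepts and sections: the curve avoids every integer x-axis point in the box.
(c) These observations pin down the coefficients.

3*x^2 - 3*x*y - y^2 + 2*x + 2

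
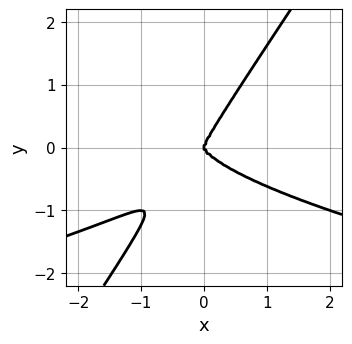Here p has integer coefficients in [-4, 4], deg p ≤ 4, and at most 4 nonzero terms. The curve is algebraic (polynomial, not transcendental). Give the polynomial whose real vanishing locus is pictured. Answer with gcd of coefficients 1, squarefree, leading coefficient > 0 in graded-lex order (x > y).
3*x*y^3 - 2*y^4 + x^3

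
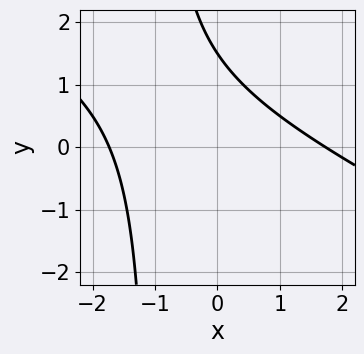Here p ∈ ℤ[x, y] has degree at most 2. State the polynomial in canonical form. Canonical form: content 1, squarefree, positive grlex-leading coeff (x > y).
Degree: a generic line meets the curve in up to 2 points, so deg p = 2.
Matching integer coefficients to the picture gives p.

x^2 + 2*x*y + 2*y - 3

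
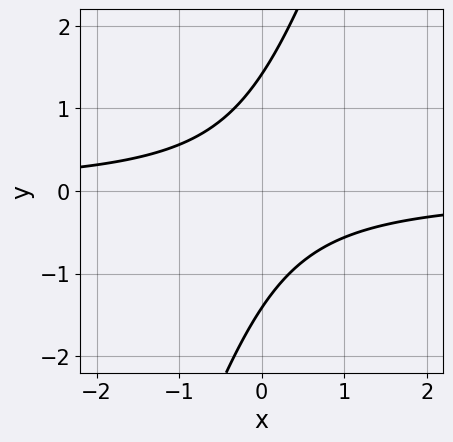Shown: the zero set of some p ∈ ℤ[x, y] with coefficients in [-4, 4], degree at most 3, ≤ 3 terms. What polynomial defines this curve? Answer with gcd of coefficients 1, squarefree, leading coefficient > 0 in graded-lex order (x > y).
3*x*y - y^2 + 2

1. deg p = 2. The shape is more complex than any degree-1 curve.
2. From the axis intercepts and sections: the curve avoids every integer x-axis point in the box.
3. Together with the visible shape, these determine p as stated.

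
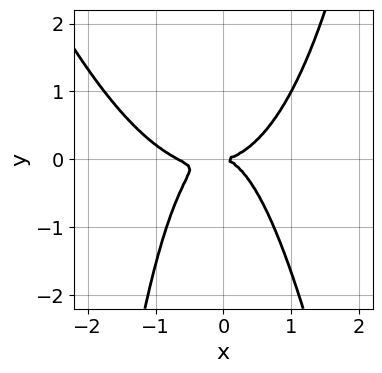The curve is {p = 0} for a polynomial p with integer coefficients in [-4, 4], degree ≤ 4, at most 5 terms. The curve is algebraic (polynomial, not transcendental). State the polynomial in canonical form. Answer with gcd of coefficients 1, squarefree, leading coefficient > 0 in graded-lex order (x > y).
3*x^4 + x^3*y + 2*x^3 - 3*x^2*y - 3*y^2

Degree: no degree-3 curve has this shape, so deg p = 4.
From the axis intercepts and sections: one x-axis crossing is at x = 0; it crosses the y-axis at the gridline y = 0.
Matching integer coefficients to the picture gives p.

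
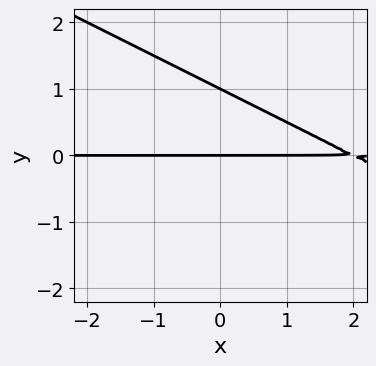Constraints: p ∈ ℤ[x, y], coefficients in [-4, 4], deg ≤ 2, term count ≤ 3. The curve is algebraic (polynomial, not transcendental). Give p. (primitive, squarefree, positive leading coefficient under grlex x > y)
(a) Degree: no degree-1 curve has this shape, so deg p = 2.
(b) Observable constraints: among the integer gridlines, it crosses the y-axis at y ∈ {0, 1}; the visible x-axis segment lies entirely on the curve.
(c) Solving for integer coefficients yields p as stated.

x*y + 2*y^2 - 2*y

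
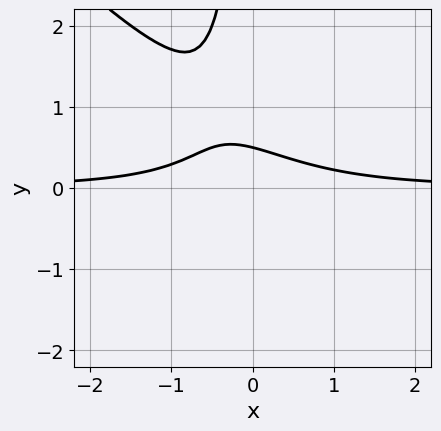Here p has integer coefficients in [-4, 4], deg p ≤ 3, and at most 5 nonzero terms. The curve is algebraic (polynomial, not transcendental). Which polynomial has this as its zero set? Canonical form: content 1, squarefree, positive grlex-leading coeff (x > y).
The degree is 3 — the shape is more complex than any degree-2 curve.
Observable constraints: it misses every integer gridline on the x-axis.
Matching integer coefficients to the picture gives p.

2*x^2*y + 2*x*y^2 + 2*y - 1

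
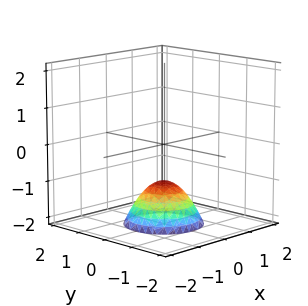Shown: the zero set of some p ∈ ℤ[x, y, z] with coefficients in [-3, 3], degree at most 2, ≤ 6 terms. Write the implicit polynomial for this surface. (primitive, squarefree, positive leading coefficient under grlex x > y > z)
The degree is 2 — a generic line meets the surface in up to 2 points.
By symmetry, the surface is invariant under rotation about z: p = q(x² + y², z).
From the visible intercepts: it misses every integer gridline on the y-axis; it misses every integer gridline on the x-axis.
Together with the visible shape, these determine p as stated. Check: (0, 0, -1) on the z-axis lies on the surface, and p(0, 0, -1) = 0. ✓

x^2 + y^2 + z + 1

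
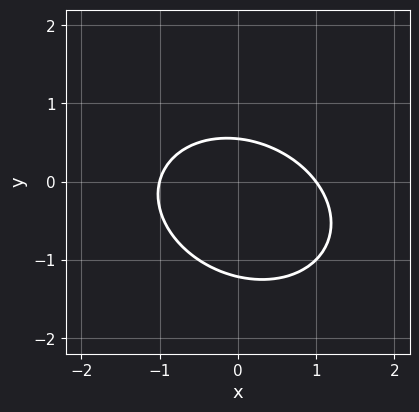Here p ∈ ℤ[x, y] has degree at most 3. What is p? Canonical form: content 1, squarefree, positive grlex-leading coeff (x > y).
First, degree: a generic line meets the curve in up to 2 points, so deg p = 2.
Next, reading off the gridlines: among the integer gridlines, it crosses the x-axis at x ∈ {-1, 1}.
Finally, matching integer coefficients to the picture gives p.

2*x^2 + x*y + 3*y^2 + 2*y - 2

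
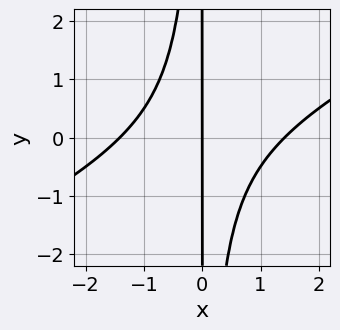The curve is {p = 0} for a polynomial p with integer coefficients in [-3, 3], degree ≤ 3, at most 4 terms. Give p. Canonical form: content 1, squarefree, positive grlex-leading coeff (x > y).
deg p = 3. No degree-2 curve has this shape.
From the visible intercepts: it meets the x-axis at x = 0 (among the integer gridlines); the visible y-axis segment lies entirely on the curve.
Putting this together gives p.

x^3 - 2*x^2*y - 2*x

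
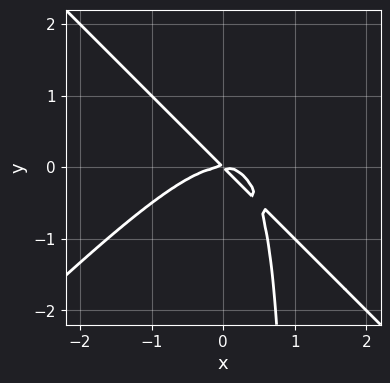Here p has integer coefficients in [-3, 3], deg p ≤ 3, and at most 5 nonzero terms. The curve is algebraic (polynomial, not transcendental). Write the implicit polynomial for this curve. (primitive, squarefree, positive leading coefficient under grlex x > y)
x^3 - x*y^2 + x*y + y^2

The degree is 3 — a generic line meets the curve in up to 3 points.
From the axis intercepts and sections: it crosses the x-axis at the gridline x = 0; it meets the y-axis at y = 0 (among the integer gridlines).
These observations pin down the coefficients.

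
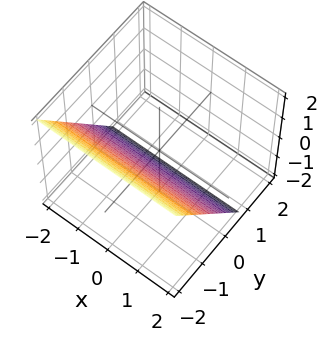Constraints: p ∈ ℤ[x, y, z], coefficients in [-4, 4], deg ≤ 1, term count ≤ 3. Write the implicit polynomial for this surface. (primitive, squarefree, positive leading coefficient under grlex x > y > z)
3*y + 2*z + 2

(a) The degree is 1 — the surface is flat (a plane).
(b) Against the integer gridlines: one z-axis crossing is at z = -1; the surface avoids every integer x-axis point in the box.
(c) Fitting integer coefficients to these (and the overall shape) gives p.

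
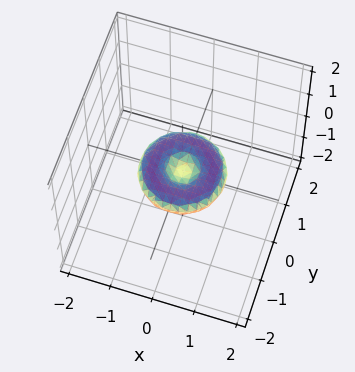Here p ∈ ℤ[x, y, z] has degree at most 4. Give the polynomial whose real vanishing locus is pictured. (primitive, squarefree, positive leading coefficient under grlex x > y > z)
x^4 + 2*x^2*y^2 + y^4 - x^2 - y^2 + 3*z^2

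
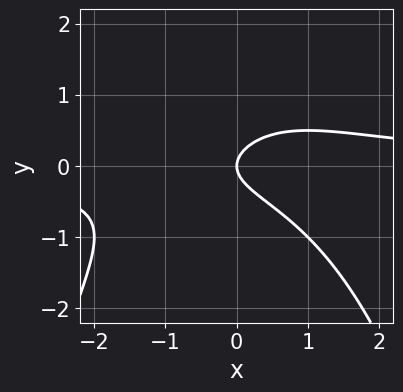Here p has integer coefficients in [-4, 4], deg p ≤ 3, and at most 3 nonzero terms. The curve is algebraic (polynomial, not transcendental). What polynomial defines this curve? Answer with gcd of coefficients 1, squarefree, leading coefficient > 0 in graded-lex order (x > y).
1. The degree is 3 — the shape is more complex than any degree-2 curve.
2. Reading off the gridlines: it crosses the y-axis at the gridline y = 0; it crosses the x-axis at the gridline x = 0.
3. Together with the visible shape, these determine p as stated.

x^2*y + 2*y^2 - x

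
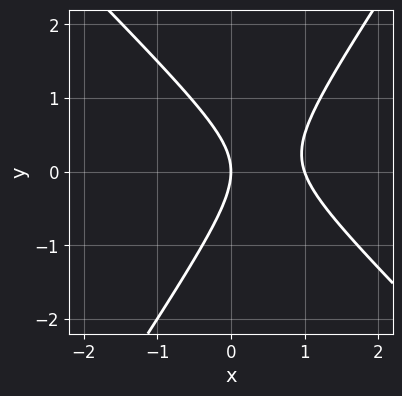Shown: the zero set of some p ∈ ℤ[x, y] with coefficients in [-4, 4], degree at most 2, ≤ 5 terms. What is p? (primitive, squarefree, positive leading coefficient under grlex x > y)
(a) Degree: no degree-1 curve has this shape, so deg p = 2.
(b) Observable constraints: it meets the y-axis at y = 0 (among the integer gridlines); the x-axis gridline crossings are at x ∈ {0, 1}.
(c) Assembling these constraints gives the stated polynomial.

3*x^2 + x*y - 2*y^2 - 3*x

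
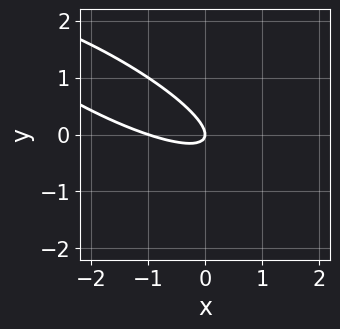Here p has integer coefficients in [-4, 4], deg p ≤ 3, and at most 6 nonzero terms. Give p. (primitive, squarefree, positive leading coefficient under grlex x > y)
x^2 + 3*x*y + 3*y^2 + x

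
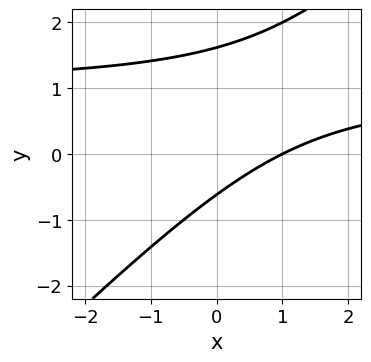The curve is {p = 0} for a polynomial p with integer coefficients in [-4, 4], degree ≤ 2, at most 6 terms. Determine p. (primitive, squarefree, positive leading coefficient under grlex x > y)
x*y - y^2 - x + y + 1

(a) Degree: the shape is more complex than any degree-1 curve, so deg p = 2.
(b) Reading off the gridlines: one x-axis crossing is at x = 1.
(c) Assembling these constraints gives the stated polynomial.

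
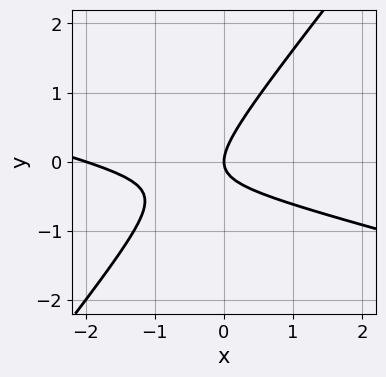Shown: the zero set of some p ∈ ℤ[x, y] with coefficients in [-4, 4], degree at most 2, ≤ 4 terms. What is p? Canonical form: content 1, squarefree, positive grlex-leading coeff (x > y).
x^2 + 3*x*y - 3*y^2 + 2*x

First, degree: no degree-1 curve has this shape, so deg p = 2.
Next, against the integer gridlines: one y-axis crossing is at y = 0; among the integer gridlines, it crosses the x-axis at x ∈ {-2, 0}.
Finally, these observations pin down the coefficients.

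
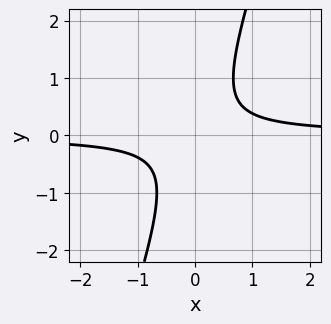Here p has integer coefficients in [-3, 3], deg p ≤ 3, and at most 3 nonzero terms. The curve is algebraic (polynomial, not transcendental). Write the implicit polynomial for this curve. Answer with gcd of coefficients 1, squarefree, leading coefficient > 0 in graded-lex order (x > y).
3*x*y - y^2 - 1

First, deg p = 2. A generic line meets the curve in up to 2 points.
Then, observable constraints: it misses every integer gridline on the y-axis; the curve avoids every integer x-axis point in the box.
Finally, assembling these constraints gives the stated polynomial.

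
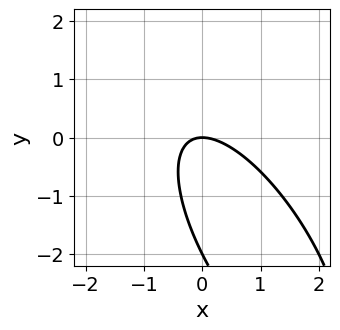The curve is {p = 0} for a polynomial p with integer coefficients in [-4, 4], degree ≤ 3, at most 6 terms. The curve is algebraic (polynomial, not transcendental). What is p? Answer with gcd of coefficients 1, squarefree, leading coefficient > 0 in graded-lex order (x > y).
1. The degree is 2 — the shape is more complex than any degree-1 curve.
2. From the axis intercepts and sections: it crosses the x-axis at the gridline x = 0; the y-axis gridline crossings are at y ∈ {-2, 0}.
3. Matching integer coefficients to the picture gives p.

2*x^2 + 2*x*y + y^2 + 2*y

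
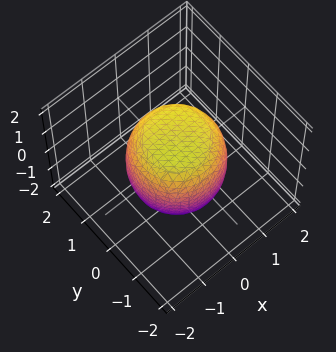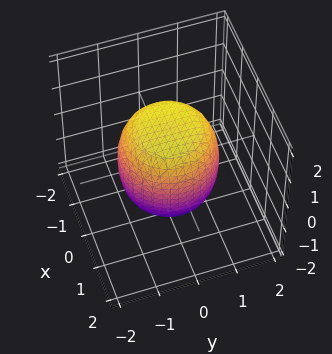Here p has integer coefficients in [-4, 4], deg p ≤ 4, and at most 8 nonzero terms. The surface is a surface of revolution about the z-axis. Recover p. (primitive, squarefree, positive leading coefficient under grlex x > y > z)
2*x^4 + 4*x^2*y^2 + 2*y^4 - x^2 - y^2 + 2*z^2 - 3

First, degree: a generic line meets the surface in up to 4 points, so deg p = 4.
Then, symmetries: rotational symmetry about the z-axis ⇒ p depends on x, y only through x² + y².
Next, observable constraints: a circular section at z = 1 has radius exactly 1.
Finally, putting this together gives p.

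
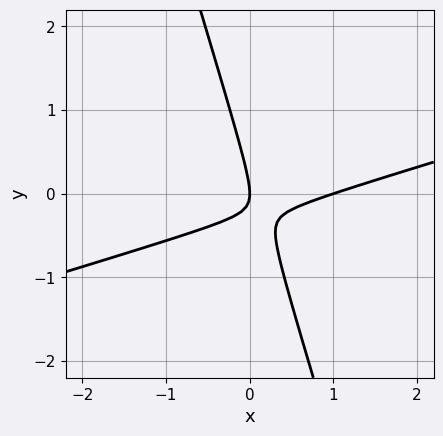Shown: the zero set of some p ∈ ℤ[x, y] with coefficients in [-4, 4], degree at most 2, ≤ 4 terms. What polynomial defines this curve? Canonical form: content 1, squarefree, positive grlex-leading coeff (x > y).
x^2 - 3*x*y - y^2 - x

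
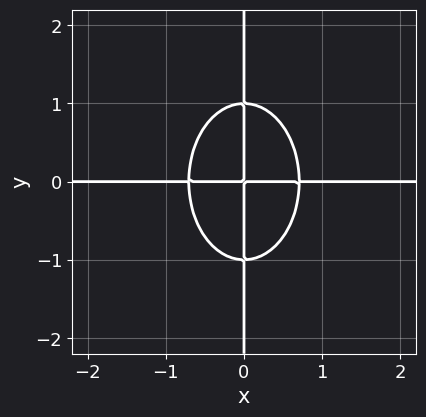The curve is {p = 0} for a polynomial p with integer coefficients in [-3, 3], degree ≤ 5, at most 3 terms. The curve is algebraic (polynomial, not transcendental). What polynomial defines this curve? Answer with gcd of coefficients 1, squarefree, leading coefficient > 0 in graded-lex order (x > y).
2*x^3*y + x*y^3 - x*y

First, deg p = 4. The shape is more complex than any degree-3 curve.
Next, checking where it meets the axes: every point of the y-axis in the box is on the curve; every point of the x-axis in the box is on the curve.
Finally, putting this together gives p.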